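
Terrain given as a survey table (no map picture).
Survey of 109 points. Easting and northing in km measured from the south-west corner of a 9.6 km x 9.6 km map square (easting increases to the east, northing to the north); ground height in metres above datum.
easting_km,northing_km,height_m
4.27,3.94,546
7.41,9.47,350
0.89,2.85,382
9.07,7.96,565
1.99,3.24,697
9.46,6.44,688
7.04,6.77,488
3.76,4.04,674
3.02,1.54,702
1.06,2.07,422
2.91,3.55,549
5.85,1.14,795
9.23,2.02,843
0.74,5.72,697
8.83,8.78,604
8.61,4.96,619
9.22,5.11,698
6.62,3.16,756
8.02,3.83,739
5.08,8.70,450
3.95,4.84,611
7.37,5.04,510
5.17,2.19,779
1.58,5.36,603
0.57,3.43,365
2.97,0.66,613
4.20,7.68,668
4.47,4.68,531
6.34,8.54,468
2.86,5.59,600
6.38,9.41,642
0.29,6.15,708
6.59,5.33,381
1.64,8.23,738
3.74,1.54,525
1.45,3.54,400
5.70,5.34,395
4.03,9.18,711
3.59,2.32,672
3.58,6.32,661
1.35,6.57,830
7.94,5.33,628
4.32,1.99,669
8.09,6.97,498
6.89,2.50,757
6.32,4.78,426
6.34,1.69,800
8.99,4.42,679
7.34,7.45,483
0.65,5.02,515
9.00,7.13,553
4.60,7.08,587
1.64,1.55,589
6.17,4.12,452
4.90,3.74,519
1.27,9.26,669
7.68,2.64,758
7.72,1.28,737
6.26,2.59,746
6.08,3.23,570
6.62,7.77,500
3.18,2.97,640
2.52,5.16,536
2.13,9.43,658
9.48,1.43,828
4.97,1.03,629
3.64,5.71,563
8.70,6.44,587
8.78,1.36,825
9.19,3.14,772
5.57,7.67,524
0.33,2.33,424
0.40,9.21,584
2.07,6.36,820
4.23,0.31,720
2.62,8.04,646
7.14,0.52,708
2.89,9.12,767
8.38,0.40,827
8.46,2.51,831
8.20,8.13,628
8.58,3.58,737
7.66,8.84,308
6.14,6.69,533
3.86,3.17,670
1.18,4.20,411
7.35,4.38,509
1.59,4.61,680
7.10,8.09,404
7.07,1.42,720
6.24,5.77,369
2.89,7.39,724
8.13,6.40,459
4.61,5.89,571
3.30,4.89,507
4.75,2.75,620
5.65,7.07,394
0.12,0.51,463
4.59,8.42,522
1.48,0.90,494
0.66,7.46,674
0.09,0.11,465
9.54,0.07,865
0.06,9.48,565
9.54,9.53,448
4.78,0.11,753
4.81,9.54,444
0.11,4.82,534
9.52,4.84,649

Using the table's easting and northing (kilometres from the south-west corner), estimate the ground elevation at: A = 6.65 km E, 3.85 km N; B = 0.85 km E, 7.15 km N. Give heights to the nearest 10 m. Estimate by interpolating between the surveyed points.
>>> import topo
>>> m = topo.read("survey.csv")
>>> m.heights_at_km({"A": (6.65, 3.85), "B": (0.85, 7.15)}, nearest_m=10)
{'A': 620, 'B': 770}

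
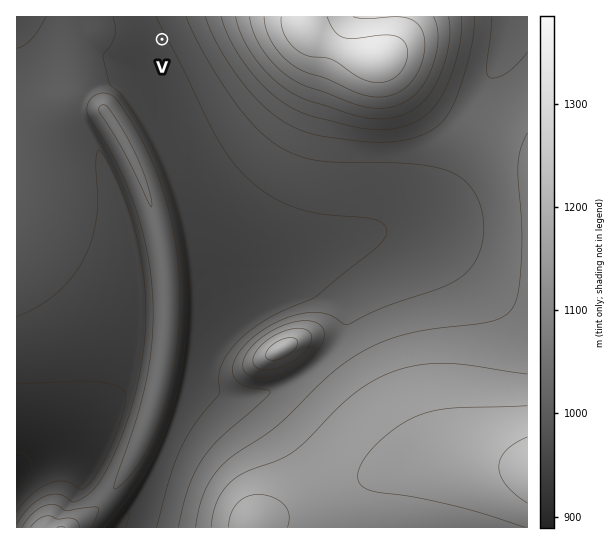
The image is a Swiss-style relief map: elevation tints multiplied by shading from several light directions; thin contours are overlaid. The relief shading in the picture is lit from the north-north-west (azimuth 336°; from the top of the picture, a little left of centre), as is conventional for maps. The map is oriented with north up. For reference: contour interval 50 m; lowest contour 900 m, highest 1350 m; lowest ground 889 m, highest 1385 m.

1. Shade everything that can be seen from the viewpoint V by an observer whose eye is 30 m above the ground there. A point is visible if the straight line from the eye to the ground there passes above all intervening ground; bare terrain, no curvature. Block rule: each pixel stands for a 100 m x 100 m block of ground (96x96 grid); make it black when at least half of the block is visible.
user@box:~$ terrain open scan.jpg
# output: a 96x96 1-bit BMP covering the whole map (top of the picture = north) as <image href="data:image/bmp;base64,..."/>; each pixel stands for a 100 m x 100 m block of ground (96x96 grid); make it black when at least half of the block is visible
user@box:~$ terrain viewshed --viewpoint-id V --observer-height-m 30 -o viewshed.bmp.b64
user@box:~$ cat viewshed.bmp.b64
<image width="96" height="96" href="data:image/bmp;base64,Qk2+BAAAAAAAAD4AAAAoAAAAYAAAAGAAAAABAAEAAAAAAIAEAAATCwAAEwsAAAIAAAAAAAAA////AAAAAAAAAAAAf4AAAAAAAAAAAAAAf/AAAAAAAAAAAAAAf/4AAAAAAAAAAAAAf/+AAAAAAAAAAAAAf//gAAAAAAAAAAAAf//gAAAAAAAAAAAAf//gAAAAAAAAAAAAP//gAAAAAAAAAAAAP//AAAAAAAAAAAAAP//AAAAAAAAAAAAAP/+AAAAAAA8AAAAAP/+AAAAAAH8AAAAAP/8AAAAAAf8AAAAAP/4AAAAAD/8AAAAAP/4AAAAAP/8AAAAAP/wAACAA//8AAAAAP/gAAHgB//8AAAAAP/AAAH4H//8AAAAAP/AAAH////8AAAAAP+AAAP////8AAAAAP8AAAP////8AAAAAP4AAAP////8AAAAAP4AAAf////8AAAAAPwAAAf////8AAAAAPgAAAf////8AAAAAPgAAAf////8AAAAAPAAAA/////8AAAAAPgAAA/////8AAAAAPwAAA/////8AAAAAP8AAA/////8AAAAAP/AAA/////4AAAAAP/wAA/////gAAAAAP/8AB/////AAAAAAP//AB////8AAAAAAP//wB////4AAAAAAP//8B////gAAAAAAP///B////AAAAAAAP///x///8AAAAAAAP///////wAAAAAAAP///////AAAAAAAAf//////8AAAAAAAAf//////gAAAAAAAAf/////8AAAAAAAAAf/////gAAAAAAAAAf////8AAAAAAAAAAf////gAAAAAAAAAAf///4AAAAAAAAAAAf///AAAAAAAAAAAAf//8AAAAAAAAAAADf//wAAAAAAAAAAAH///AAAAAAAAAAAAH//+AAAAAAAAAAAAH//8AAAAAAAAAAAAP//4AAAAAAAAAAAAP//wAAAAAAAAAAAAP//gAAAAAAAAAAAAf//AAAAAAAAAAAAAf//AAAAAAAAAAAAAf/+AAAAAAAAAAAAA//+AAAAAAAAAAAAA//8AAAAAAAAAAAAA//8AAAAAAAAAAAAB//8AAAAAAAAAAAAB//8AAAAAAAAAAAAB//8AAAAAAAAAAAAD//8AAAAAAAAAAAAD//8AAAAAAAAAAAAH//8AAAAAAAAAAAAH//8AAAAAAAAAAAAP//8AAAAAAAAAAAAP//+AAAAAAAAAAAAf//+AAAAAAAAAAAAf//+AAAAAAAAAAAA///+AAAAAAAAAAAB///+AAAAAAAAAAAB///+AAAAAAAAAAAD////AAAAAAAAAAAH////AAAAAAAAAAAH////gAAAAAAAAAEP////gAAAAAAAAAOf////wAAAAAAAAAP/////4AAAAAAAAAf/////8AAAAAAAAAf/////+AAAAAAAAAf//////AAAAAAAAAf//////AAAAAAAAAf//////gAAAAAAAAf//////gAAAAAAAAf//////gAAAAAAAAf//////gAAAAAAAAf//////gAAAAAAAAP//////gAAAAAAAAP//////AAAAAAAAAP//////AAAAAAAAAN//////AAAAAAAAAN/////+AAAAAAAA="/>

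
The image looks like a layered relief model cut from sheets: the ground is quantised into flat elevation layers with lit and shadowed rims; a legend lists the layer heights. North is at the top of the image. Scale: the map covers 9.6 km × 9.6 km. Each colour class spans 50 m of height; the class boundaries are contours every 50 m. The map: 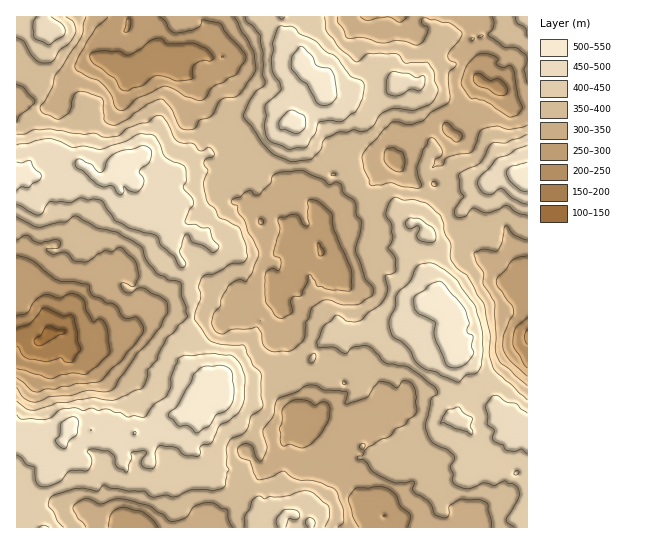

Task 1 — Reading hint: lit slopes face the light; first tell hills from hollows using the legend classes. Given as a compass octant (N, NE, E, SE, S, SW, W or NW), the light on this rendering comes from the NE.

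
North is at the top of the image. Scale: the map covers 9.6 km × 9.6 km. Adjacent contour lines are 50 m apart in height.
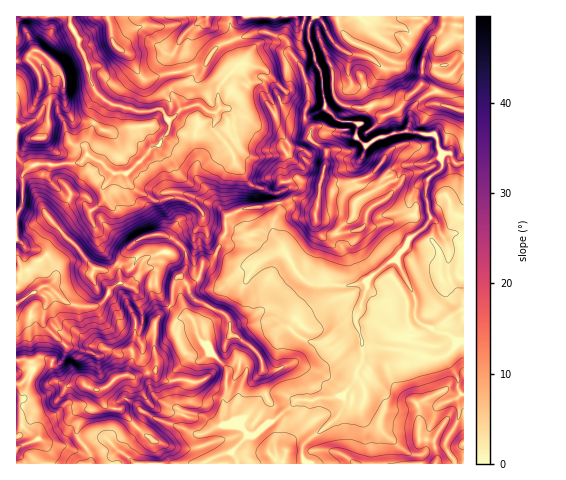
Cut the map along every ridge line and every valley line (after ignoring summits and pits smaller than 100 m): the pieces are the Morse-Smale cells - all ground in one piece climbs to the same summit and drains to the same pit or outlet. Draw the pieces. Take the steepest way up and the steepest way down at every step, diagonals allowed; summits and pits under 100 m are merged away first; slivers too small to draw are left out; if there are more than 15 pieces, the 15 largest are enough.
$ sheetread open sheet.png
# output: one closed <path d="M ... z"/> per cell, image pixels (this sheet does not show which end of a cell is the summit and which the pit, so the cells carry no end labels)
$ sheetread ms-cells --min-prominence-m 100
<path d="M314 16l-10 2-4 22-10 7 0 4-2-9-4-4-17-6-11 0-36 13-9 9-7 11-13 3 2 6-5 7-14 8-2 5 6 8 3 8-12 10-8-11-24 3-31-11-14 26-6 17 1 11-5 7-26 3-20-1-5 2-15-6 1 304 220 0 0-5-5-7 16-16 9-2 10-11 5-1 16-13 9-9 15 1 8-3 22-2 15-19 1-9 4-7 1-16 40 5 30 9 15-5 10-12 6-2 0-176-8 0-7-10-7 0 0 14-16 14-6 1-10 14-1 9 4 8 0 13 3 7-8 7-2 7-10 12-12 6-17 16-14 4-41-2-5-2-10-9-14-27-9-12-1-11 7-14-4-15 13-7-5-26-5-5-28 1-14-12-3-28-5-8-9-1-2-18 9-14 7-5 3 0 12 10 13 1 2 3 14 28 7 0 10 5 12 0 16-9 2-8-3-26-13-35 0-14z"/><path d="M237 71l-7 2-11 14 0 18 2 3 6 0 5 4 2 5 3 28 8 9 6 3 28-1 5 5 5 26-13 7 4 15-7 14 0 7 22 40 9 10 8 4 41 2 14-4 17-16 12-6 10-12 2-7 8-7-3-7 0-13-4-13 6-13 27-20 0-15-4-5-1-10-4-4-6 1-24-3-27 6-11 8-9-9 1-14-17-2-15-13-18 10-12 0-10-5-7 0-14-28-2-3-13-1z"/><path d="M463 340l-5 2-10 12-15 5-30-9-40-5-1 16-4 7-1 9-15 19-22 2-8 3-15-1-9 9-16 13-5 1-10 11-9 2-16 17 6 11 225 0z"/><path d="M463 16l-33 0-5 6-15 10-2 8-10 8-20-11-9-13 1 12-9 18-10 0-11-5-10-11-10-19-5-3-6 10 0 14 13 35 3 34 15 12 17 2-1 14 9 9 11-8 19-5 17-1 15 3 6-1 4 4 1 10 4 6 7 0 7 10 7-1z"/><path d="M70 16l-54 1 0 142 15 7 5-2 20 1 26-3 5-7-1-11 6-17 14-24 0-2-11-10-4-9-6-26-6-9 0-7-9-18z"/><path d="M108 16l-37 0-1 3 1 7 8 14 0 7 6 9 5 22 5 13 17 14 25 7 24-3 7 11 4-1 9-9-9-19 3-4 17-10 0-8-48 10-6-5-6-17-18-12z"/><path d="M207 16l-98 0-1 3 6 26 18 12 6 17 6 5 6 0 41-11-5-14 2-13-3-8 14-11 8-4z"/><path d="M428 16l-110 1 14 24 8 8 11 5 10 0 9-18-2-13 10 14 20 11 10-8 0-8 3 0 8-6z"/><path d="M230 16l-22 0-23 17 3 8-2 13 6 13 12-2 7-11 9-9 17-6-7-14z"/><path d="M305 16l-74 0-1 9 7 13 19-6 11 0 14 5 7 5 2 9 0-4 10-7z"/>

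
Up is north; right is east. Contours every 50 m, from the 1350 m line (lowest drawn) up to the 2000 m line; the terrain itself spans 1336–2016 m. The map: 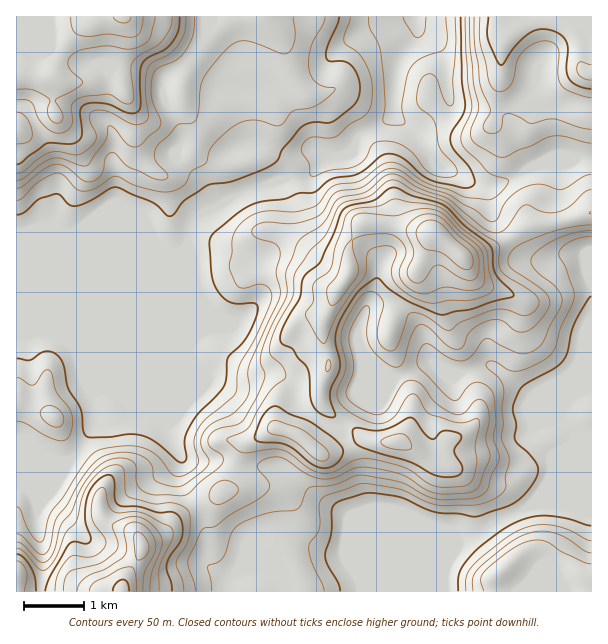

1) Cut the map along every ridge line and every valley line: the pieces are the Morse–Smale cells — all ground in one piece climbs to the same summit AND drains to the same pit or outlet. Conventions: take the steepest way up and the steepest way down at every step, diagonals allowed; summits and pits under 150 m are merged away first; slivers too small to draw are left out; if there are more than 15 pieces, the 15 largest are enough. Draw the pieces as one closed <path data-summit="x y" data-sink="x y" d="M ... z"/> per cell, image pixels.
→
<path data-summit="434 234" data-sink="444 591" d="M555 223l-27 3-27 18-33 14-4 0-30-24-45-10-26-1-14 23-1 30-12 17-12 27-2 12 6 25 0 12-8 18 0 11 5 9 13 13 29 18-8 1-23 12-16 3-23-20-16-6-8 0-25 14-8 11-4 12 9 3 36 0 31 26 36 22 4 6 70 70 21 0 1-20 13-30 23-10 24-15 26-11 22-29 12-12 6-10 6-20-14-15 0-10 11-14 19-9 0-115-6-15-4-4-9-1-11-9z"/><path data-summit="123 17" data-sink="416 17" d="M414 16l-397 0-1 232 140 0 15 5 12-3 4-4 5-22 8-10 55-27 57-13 14-17 18-1 6-4 4-3 2-11 6-5 19-9 11-8 5-50 6-13 11-12 4-11z"/><path data-summit="122 591" data-sink="416 17" d="M272 182l-24 8-48 24-8 10-5 22-11 7-20-5-140 1 1 343 105 0 2-11 12-18 6-12 0-6 4-4 15-6 19-19 20-12 18-8 10-8 7-18-1-6-13-4-26 2-12-4-8-11-6-15 0-10 19-47 0-121 4 28 14 24 13 12 12 4 5 0 9-6 8-10 1-7-4-17-9-18 8 1 8-3 7-5 6-9 6-24 0-30z"/><path data-summit="434 234" data-sink="416 17" d="M393 112l-3 6-28 15-6 5-2 11-4 3-6 4-18 1-8 11-9 7-22 3-15 5 4 11-2 39-4 15-6 9-10 7-12 2 8 16 4 20-4 9-11 9-8 2-12-4-19-19-10-21-2-24 0 121-19 47 0 10 3 9 11 17 12 4 26-2 15 4 6-17 6-5 25-14 8 0 16 6 23 20 7 0 17-6 15-9 8-1-29-18-13-13-5-9 0-11 8-18 0-12-6-25 2-12 12-27 12-17 1-30 14-23 26 1 45 10 30 24 4 0 33-14 27-18 26-4-1-18 6-24 0-13-2-3-20 0-36 20-9 3-12-1-42-20-6-7-11-22-8-9-17-10z"/><path data-summit="591 74" data-sink="416 17" d="M591 16l-175 0 2 13 20 16 6 12 2 30 4 9-2 8-33 27 6 6 11 22 6 7 33 16 21 5 45-23 24 0 9-4 21-2z"/><path data-summit="122 591" data-sink="444 591" d="M236 464l-4 15-8 13-39 20-20 20-23 13 0 6-18 30-1 11 298-1-69-69-4-6-36-22-27-24-10-4-30 2z"/><path data-summit="501 572" data-sink="444 591" d="M549 504l-18 1-39 18-21 13-13 5-14 31 0 19 147 1 1-83-20-1z"/><path data-summit="122 591" data-sink="416 17" d="M419 30l-5 11-11 12-5 9-4 27 0 27 20 14 11-6 25-23-6-44-6-12z"/><path data-summit="122 591" data-sink="444 591" d="M591 388l-13 4-13 12-3 6 0 10 14 15 0 5-10 21-14 16-19 28 16-1 23 4 20-1z"/><path data-summit="122 591" data-sink="416 17" d="M591 158l-13 0-20 7 1 15-6 24 2 18 12-2 25-8z"/><path data-summit="122 591" data-sink="444 591" d="M591 212l-37 10 8 21 11 9 9 1 4 4 5 14z"/>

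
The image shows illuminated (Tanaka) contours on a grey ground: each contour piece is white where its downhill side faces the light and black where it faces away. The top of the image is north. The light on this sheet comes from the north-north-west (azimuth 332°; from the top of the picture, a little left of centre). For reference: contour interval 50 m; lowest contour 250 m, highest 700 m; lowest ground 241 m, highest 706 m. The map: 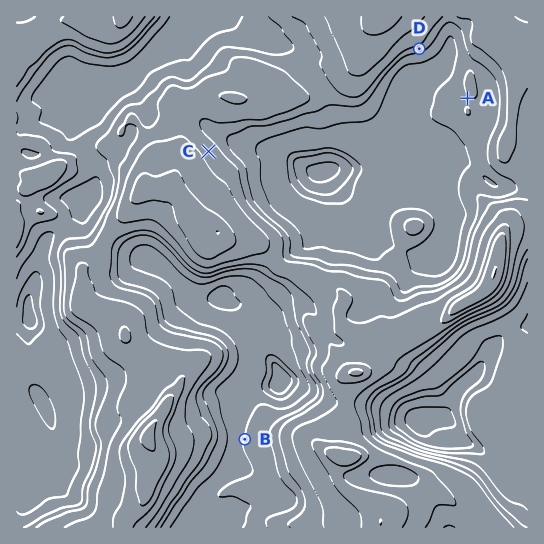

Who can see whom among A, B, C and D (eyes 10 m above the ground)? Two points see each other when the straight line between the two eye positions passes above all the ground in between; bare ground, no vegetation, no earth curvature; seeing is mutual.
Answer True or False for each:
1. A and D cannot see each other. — False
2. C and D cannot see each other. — True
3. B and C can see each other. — False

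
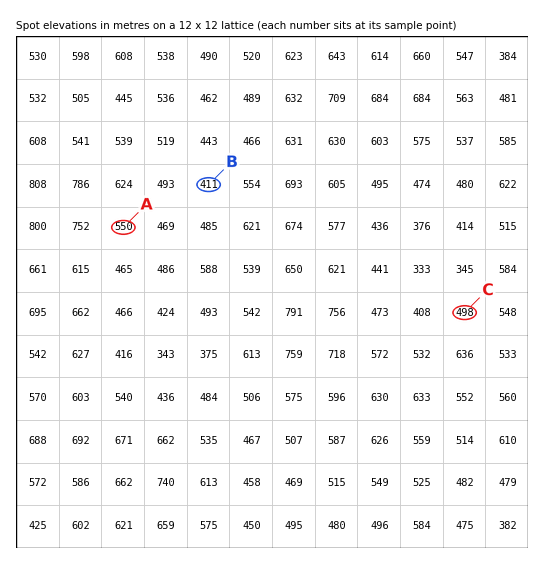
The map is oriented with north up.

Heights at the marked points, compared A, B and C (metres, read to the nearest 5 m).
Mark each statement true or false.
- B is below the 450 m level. true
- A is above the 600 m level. false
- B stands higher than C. false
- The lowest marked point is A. false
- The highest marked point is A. true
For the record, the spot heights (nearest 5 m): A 550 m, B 410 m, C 500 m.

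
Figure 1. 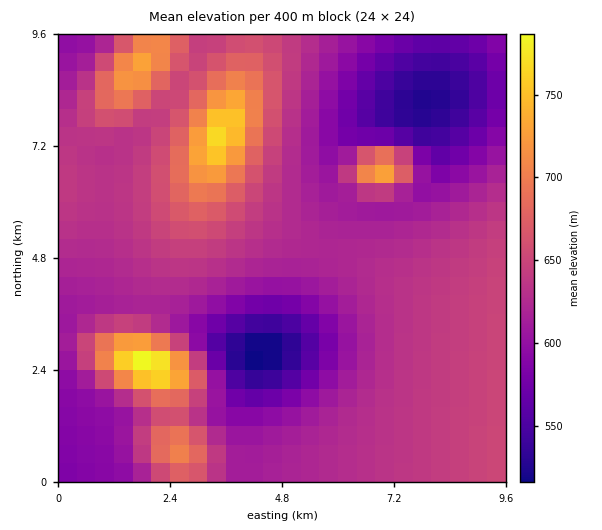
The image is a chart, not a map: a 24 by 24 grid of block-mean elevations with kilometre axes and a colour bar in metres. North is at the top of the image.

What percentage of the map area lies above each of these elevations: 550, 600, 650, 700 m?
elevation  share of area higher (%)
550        94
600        78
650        21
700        6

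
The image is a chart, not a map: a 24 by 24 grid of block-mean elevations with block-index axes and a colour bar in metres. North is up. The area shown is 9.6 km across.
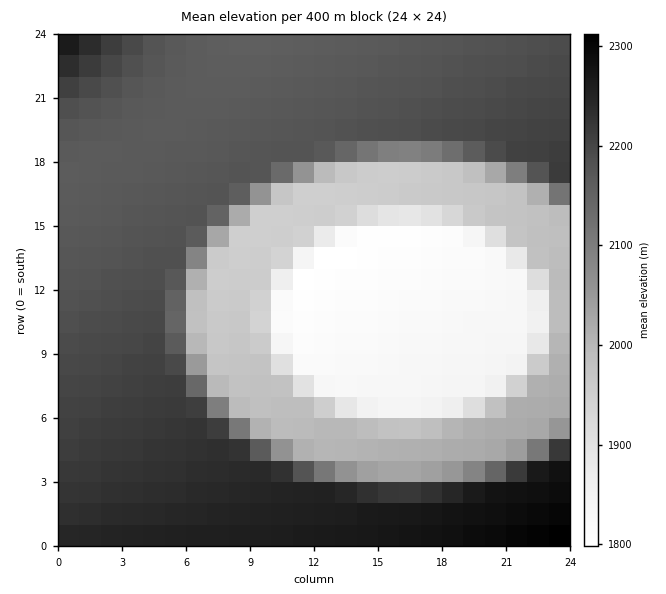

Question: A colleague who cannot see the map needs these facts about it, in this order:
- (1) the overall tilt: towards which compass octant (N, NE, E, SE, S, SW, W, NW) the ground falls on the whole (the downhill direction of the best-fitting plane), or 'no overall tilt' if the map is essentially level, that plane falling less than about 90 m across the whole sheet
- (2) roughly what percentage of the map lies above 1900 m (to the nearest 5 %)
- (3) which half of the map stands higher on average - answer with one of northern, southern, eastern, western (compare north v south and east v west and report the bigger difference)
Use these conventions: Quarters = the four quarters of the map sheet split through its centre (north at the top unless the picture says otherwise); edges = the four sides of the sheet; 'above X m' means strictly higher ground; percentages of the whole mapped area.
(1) On the whole the ground falls towards the east.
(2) Roughly 85 % of the ground is higher than 1900 m.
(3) On average the western half of the map is the higher ground.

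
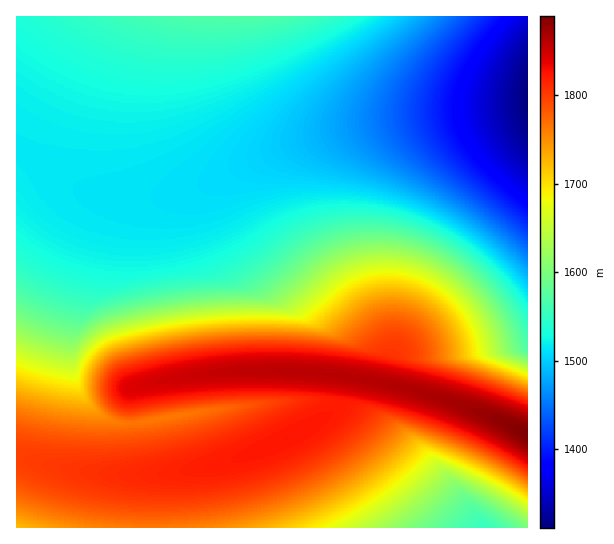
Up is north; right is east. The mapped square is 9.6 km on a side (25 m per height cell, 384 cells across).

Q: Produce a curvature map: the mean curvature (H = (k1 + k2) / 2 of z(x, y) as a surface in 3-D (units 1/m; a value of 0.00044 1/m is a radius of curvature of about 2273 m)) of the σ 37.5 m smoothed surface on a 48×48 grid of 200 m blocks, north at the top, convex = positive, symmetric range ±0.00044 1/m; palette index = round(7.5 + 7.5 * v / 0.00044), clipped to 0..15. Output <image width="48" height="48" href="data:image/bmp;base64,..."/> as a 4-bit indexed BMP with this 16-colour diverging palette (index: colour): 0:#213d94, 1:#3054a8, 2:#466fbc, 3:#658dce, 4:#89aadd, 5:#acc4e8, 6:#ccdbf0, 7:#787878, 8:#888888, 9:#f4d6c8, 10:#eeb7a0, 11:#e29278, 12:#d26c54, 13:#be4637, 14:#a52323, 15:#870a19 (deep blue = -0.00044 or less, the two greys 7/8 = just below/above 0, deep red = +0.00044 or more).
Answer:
<image width="48" height="48" href="data:image/bmp;base64,Qk32BAAAAAAAAHYAAAAoAAAAMAAAADAAAAABAAQAAAAAAIAEAAATCwAAEwsAABAAAAAAAAAAlD0hAKhUMAC8b0YAzo1lAN2qiQDoxKwA8NvMAHh4eACIiIgAyNb0AKC37gB4kuIAVGzSADdGvgAjI6UAGQqHAIiIiIiIiIiIiIiIiIiIiHd3d3d3d3RWZYiIiIiIiIiIiIiIiIiIiIh3d3d3d1NlVoiIiIiIiIiIiIiIiIiIiIiHd3d3dhVWZoiIiIiIiIiIiIiIiIiIiIiIh3d3cUZmZ4iIiIiIiImZmZiIiIiIiIiIiHd3ImZmd4iIiIiIiIiImZmZmIiIiIiIiIhzBmd3iYiIiIiIiIiIiImZmZiIiIiIiIhAZ3eJmoiIiIiIiIiIiIiImZmZiIiIiIUGeImaq4iIiIiIiIiIiIiIiJmZmYiIiEBoiZqrvIiIiIhzEkeIiIiIiIiZmZiIgwiZqru8zIiIiIIEcwAAAUZ4iIiJmZmGFJqqu7zMy4iIiCC926qXUgAAACRWdmQjiru7zMzLu4iIhgve67u6qqqZdkMiM1eru7zMzLu6qYd3cVze27u7u7u7u7u7u7u8zMzLu7qpmHd3cJvey7u7u7u7u7vMzMzMy7u6qpmYh3d3cJrMqqu7u7u7u7u7u7u6dCEQASRWZnd3cImqmZqqqqq7u7u7uqcyRniIdTEAAHd3cXiYiIiZmZmZqqqplhN4maqZmZiId3d3c1iHd3eIiIiIiIiGEniImqmZmZiIiHd3djd2Znd3d3d3d3YhaIiJmZmZmYiIh3d3d0VmZmZmZmZ3diFXeIiZmZmZmYiIh3d3d3RWZmZmZmZlMUd3d4mZmZmZmIiIh3d3d3dVZmZmZmUzV3d3eIiZmZmZiIiId3d3d3d3ZWZmVUVnd3d3iIiImZmIiIiId3d3d3d3d3ZmZ3d3d3d3iIiIiIiIiIiHd3d3d3d3d3d3d3d3d3d3iIiIiIiIiIh3d3d3d3d3d3d3d3d3d3d3eIiIiIiIiHd3d3d3d3d3d3d3d3d3d3d3d3iIiIiId3d3d3d3d3d3d3d3d3d3d3d3d3d3eHd3d3d3d3d3d3d3d3d3d3d3d3d3d3d3d3d3d3d3d3d3d3d3d3d3d3d3d3d3d3d3d3d3d3d3d3d3d3d3d3d3d3d3d3d3d3d3d3d3d3d3d3d3d3d3d3d3d3d3d3d3d3d3d3d3d3d3d3d3d3d3d3d3d3d3d3d3d3d3d3d3d3d3d3d3d3d3d3d3d3d3d3d3d3d3d3d3d3d3d3d3d3d3d3d3d3d3d3d3d3d3d3d3d3d3d3d3d3d3d3d3d3d3d3d3d3d3d3d3d3d3d3d3d3d3d3d3d3d3d3d3d3d3d3d3d3d3d3d3d3d3d3d3d3d3d3d3d3d3d3d3d3d3d3d3d3d3d3d3d3d3d3d3d3d3d3d3d3d3d3d3d3d3d3d3d3d3d3d3d3d3d3d3d3d3d3d3d3d3d3d3d3d3d3d3d3d3d3d3d3d3d3d3d3d3d3d3d3d3d3d3d3d3d3d3d3d3d3d3d3d3d3d3d3d3d3d3d3d3d3d3d3d3d3d3d3d3d3d3d3d3d3d3d3d3d3d3d3d3d3d3d3d3d3d3d3d3d3d3d3d3d3d3d3d3d3d3d3d3d3d3d3d3d3d3d3d3d3d3d3d3d3d3d3d3d3d3d3d3d3d3d3d3d3d3d3d3dw=="/>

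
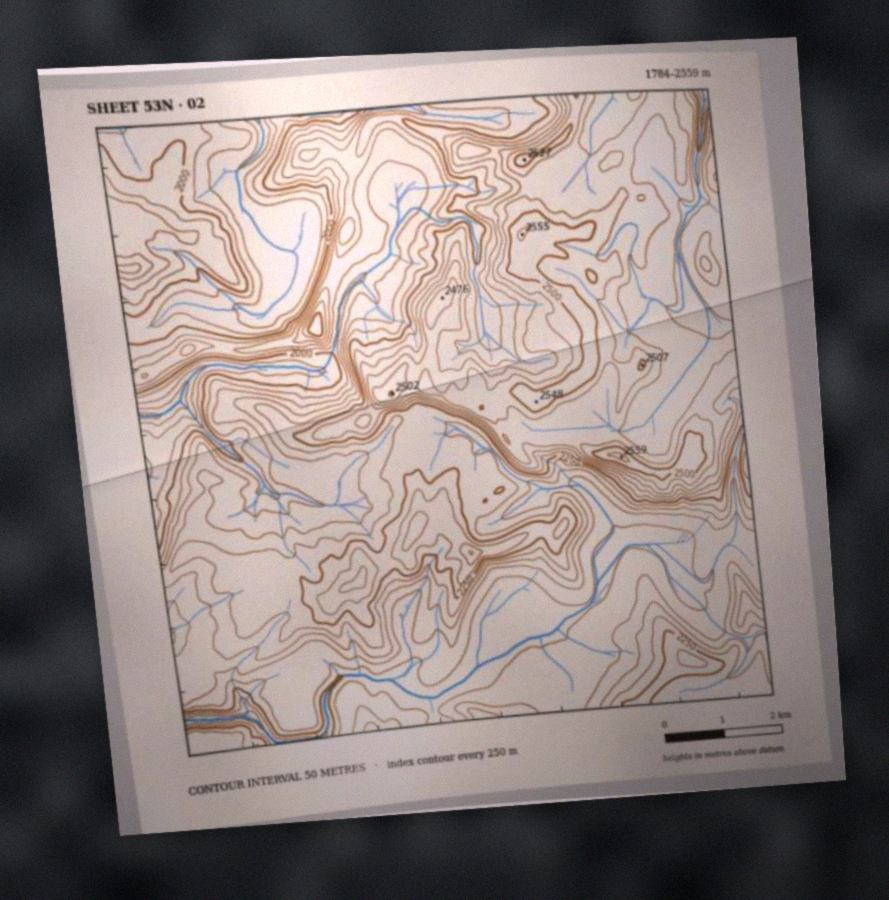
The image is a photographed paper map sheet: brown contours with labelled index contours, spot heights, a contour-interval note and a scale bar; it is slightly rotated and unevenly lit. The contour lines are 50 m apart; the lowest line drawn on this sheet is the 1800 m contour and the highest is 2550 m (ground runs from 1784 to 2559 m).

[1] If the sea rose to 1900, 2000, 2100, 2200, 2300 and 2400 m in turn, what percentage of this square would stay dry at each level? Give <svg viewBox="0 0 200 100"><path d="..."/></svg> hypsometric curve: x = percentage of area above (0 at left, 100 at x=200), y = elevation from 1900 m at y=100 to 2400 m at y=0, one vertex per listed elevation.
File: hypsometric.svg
<svg viewBox="0 0 200 100"><path d="M193 100l-14-20-47-20-41-20-31-20-27-20"/></svg>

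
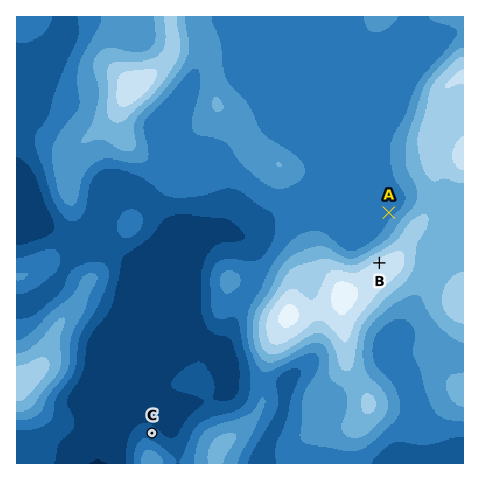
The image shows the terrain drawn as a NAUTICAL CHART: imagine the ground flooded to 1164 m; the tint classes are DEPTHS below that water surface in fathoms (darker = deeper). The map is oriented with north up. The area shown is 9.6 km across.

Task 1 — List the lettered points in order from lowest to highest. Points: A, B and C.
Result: C A B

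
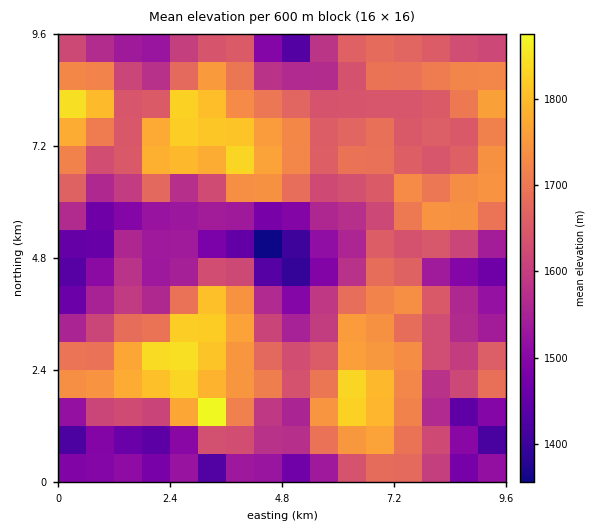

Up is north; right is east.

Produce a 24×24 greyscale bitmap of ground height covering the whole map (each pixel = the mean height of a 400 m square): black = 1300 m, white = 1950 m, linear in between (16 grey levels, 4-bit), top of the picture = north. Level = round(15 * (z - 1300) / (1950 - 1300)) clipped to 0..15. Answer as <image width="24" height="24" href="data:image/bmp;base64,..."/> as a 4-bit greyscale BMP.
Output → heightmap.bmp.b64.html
<image width="24" height="24" href="data:image/bmp;base64,Qk2WAQAAAAAAAHYAAAAoAAAAGAAAABgAAAABAAQAAAAAACABAAATCwAAEwsAABAAAAAAAAAAAAAAABEREQAiIiIAMzMzAERERABVVVUAZmZmAHd3dwCIiIgAmZmZAKqqqgC7u7sAzMzMAN3d3QDu7u4A////AFVVVGQ1ZTRoiZh1RTNENFNFZWd4qphkRDNUM0ephmiru6iFMjVndpzqdme8y6ljM5qqmszLmHe93KhVeKqrzMy6qoisy6lniqqr3dy6mYibuql3iXeKvN3LqHZ7uqh2ZlaIiM3LllWKqpl3ZUVndpzLllaJqqqHVTRmZmm6dDRniahlVDNXZVZ3UhNWipZURDNGZVVEMSNWeYd3ZVNFVWVDMjRmeImqh3VFVVVnVVV3eKqqqpZmeFaJqpd4eKqqqqh4m6mbyqiIiZiJqqmInMzNyqmKmYiImrqYnMzMyqmJmoiIisyoi9y7qqiIiIiImt24aM26mYiIiIiKq7uoZ4u6h3doiamqqoiGVnmqhDV4mYiIiIdlVWh4dDV4qJmIdw=="/>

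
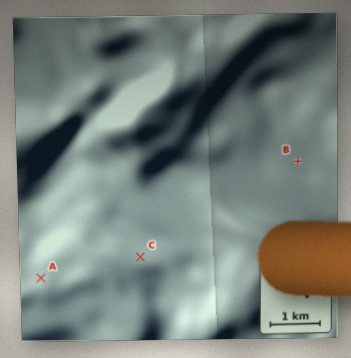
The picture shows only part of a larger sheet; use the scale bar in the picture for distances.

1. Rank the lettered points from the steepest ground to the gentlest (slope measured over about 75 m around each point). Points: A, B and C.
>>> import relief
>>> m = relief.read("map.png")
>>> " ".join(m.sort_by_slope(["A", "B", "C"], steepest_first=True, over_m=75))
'C A B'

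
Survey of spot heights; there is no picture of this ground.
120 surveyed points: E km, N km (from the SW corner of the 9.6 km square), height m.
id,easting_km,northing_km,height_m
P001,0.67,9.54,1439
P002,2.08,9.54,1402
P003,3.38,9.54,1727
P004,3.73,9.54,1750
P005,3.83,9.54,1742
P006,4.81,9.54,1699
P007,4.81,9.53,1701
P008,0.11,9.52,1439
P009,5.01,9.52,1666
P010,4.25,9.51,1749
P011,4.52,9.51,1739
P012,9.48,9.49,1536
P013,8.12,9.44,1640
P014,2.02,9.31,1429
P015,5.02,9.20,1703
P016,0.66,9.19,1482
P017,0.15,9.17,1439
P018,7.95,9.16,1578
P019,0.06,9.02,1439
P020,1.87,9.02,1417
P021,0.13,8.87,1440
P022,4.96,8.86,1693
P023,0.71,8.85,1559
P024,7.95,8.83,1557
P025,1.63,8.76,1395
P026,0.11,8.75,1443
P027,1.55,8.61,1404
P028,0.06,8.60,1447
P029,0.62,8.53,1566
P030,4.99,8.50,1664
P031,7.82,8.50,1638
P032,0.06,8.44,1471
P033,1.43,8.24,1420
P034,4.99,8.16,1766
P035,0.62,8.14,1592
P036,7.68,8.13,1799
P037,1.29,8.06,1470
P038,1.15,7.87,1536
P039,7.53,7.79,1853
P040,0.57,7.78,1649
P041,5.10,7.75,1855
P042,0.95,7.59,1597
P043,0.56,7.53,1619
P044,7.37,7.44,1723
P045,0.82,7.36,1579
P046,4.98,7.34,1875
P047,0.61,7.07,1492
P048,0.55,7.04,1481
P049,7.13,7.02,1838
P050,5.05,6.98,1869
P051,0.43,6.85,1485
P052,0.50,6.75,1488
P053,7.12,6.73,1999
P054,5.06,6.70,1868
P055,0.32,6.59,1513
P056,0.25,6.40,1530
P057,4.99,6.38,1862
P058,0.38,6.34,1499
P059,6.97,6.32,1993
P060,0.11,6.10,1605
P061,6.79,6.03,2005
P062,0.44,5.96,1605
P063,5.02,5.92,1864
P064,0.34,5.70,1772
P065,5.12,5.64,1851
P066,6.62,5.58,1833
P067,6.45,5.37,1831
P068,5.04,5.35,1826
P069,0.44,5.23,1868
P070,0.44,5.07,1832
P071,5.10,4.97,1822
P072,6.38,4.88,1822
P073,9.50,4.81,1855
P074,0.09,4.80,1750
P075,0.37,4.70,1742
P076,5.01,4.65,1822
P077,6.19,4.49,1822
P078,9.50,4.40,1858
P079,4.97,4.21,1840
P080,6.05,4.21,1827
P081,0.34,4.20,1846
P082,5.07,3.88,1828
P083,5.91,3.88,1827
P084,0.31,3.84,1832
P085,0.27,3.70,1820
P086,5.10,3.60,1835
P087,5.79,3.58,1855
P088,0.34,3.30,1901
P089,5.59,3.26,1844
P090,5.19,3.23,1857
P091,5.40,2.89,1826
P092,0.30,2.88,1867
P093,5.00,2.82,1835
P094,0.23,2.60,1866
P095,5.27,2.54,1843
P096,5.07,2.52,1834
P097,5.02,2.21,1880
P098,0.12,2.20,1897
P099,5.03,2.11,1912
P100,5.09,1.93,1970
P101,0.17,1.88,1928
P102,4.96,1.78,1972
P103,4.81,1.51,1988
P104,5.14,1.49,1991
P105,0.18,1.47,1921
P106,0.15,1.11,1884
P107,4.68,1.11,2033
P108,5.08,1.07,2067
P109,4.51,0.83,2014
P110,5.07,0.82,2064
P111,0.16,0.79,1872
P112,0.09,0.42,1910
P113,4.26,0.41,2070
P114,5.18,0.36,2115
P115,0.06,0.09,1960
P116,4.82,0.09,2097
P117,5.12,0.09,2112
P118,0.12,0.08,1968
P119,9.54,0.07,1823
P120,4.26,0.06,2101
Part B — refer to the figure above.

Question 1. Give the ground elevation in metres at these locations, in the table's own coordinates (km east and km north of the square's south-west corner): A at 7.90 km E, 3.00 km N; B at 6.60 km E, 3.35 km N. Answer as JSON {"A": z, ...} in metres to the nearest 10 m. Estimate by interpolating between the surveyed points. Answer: {"A": 1830, "B": 1860}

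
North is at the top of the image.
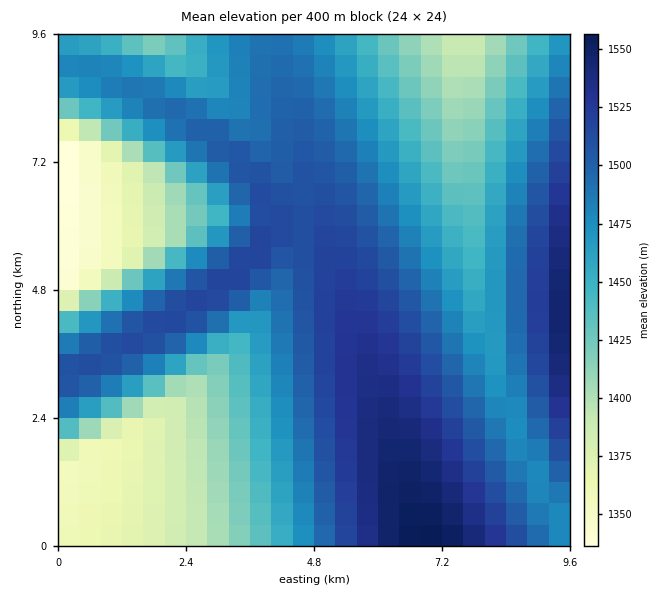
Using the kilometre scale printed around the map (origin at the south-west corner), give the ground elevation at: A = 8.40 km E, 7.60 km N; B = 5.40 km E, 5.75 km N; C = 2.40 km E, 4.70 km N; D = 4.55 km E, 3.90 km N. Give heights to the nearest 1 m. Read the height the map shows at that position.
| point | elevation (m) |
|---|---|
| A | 1452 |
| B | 1516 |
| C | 1514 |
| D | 1504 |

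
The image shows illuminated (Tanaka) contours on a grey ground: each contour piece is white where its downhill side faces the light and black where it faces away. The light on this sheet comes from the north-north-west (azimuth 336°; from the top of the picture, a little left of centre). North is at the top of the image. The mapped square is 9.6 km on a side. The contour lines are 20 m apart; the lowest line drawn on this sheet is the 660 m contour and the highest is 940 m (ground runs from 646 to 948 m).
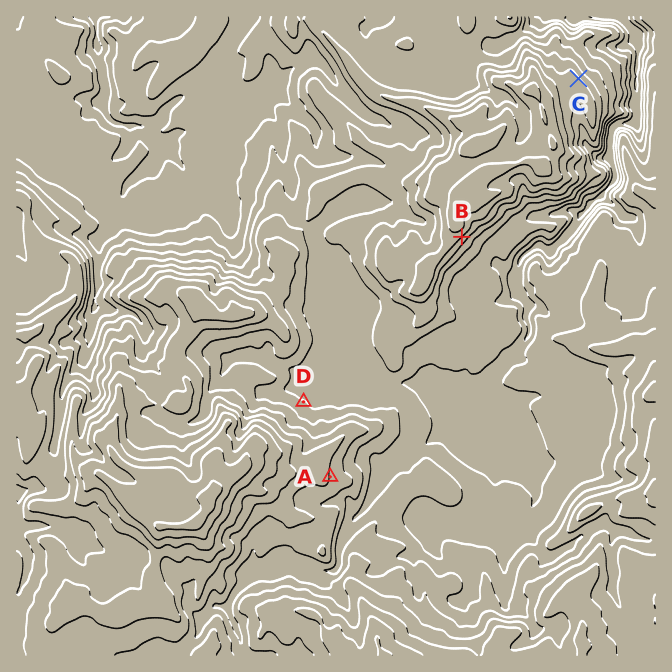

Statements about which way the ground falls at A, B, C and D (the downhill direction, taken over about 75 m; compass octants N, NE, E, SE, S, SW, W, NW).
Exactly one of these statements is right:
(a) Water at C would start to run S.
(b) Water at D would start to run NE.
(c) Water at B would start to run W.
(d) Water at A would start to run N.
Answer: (b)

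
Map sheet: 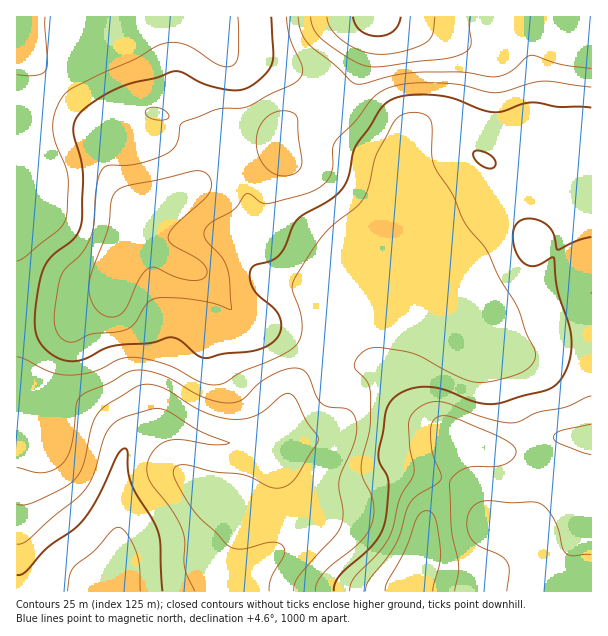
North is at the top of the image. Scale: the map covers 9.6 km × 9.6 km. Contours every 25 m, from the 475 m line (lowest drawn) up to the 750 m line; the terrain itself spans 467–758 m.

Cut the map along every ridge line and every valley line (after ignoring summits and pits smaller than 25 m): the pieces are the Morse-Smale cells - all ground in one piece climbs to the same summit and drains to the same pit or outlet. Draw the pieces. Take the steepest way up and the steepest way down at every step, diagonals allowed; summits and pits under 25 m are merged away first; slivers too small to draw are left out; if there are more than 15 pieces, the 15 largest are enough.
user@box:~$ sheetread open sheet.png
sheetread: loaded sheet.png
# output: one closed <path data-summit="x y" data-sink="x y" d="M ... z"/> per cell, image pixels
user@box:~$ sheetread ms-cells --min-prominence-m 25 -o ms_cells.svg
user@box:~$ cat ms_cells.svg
<path data-summit="420 558" data-sink="117 591" d="M518 199l-6 0-38 19-16 11-17 19-34 16-81 77-32 45-5 10-3 18-8 18-9 12-9 0 7 1 4 5 1 23-8 22-18 22-19 18-18 12-12 3-38-3-16 3-21 9-4 10 0 22 292 1 0-8 14-38 2-24 19-39 5-27 6-17 41 12 27-1 31-12 36 1 1-236-64-1z"/><path data-summit="378 17" data-sink="117 591" d="M591 16l-214 0-7 16-10 39-10 16-14 16-7 5-33 8-14 12-6 14-12-4-33-2-11 10 14 13 13 33 1 17-12 31 6 12 16 20 12 10 18 4 29 2 13 2 0 47 77-73 34-16 17-19 45-25 9-5 16 3 63 0z"/><path data-summit="116 275" data-sink="117 591" d="M221 146l-7 7-8 17-11 16-28 14-27 5-7 7-15 48-4 30-7 6-24 11-15 13-5 2-47 4 0 58 47 12 23 8 21 16 11 11 8 12 0 5 6-8 9-6 18-7 12 0 38 13 16 4 44 0 7-7 7-14 6-27 5-10 36-48 1-47-14-3-29-2-18-4-12-10-18-24-4-8 11-25 1-15-7-26-7-15z"/><path data-summit="378 17" data-sink="17 108" d="M375 16l-358 0-1 94 4 0 27-13 9 0 36 27 34 20 26-2 12-6 10-11 8-18 6-23 23-31 1-5 4 6-17 24-6 17 0 22 5 9 21 19 12-9 33 2 12 4 2-10 9-10 16-8 26-6 17-15 8-10 8-20 8-31 6-12z"/><path data-summit="378 17" data-sink="117 591" d="M24 385l-8 1 1 206 100 0 1-23 4-10 21-9 16-3 26 3 24-3 18-12 26-25 15-24 4-13 0-18-5-10-42-1-16-4-32-12-18-1-18 7-9 6-6 8 0-5-8-12-11-11-21-16-23-8-22-5z"/><path data-summit="116 275" data-sink="17 108" d="M213 49l-21 29-10 29-8 18-10 11-12 6-26 2-34-20-36-27-14 1-26 13 1 214 46-3 5-2 15-13 24-11 7-6 4-30 15-48 7-7 22-3 15-6 22-14 21-36-22-20-5-9 1-28 5-11 17-24z"/><path data-summit="420 558" data-sink="537 591" d="M575 438l-20 0-39 13-19 0-41-12-6 17-5 27-19 39-2 24-14 38 0 7 181 1 1-152z"/>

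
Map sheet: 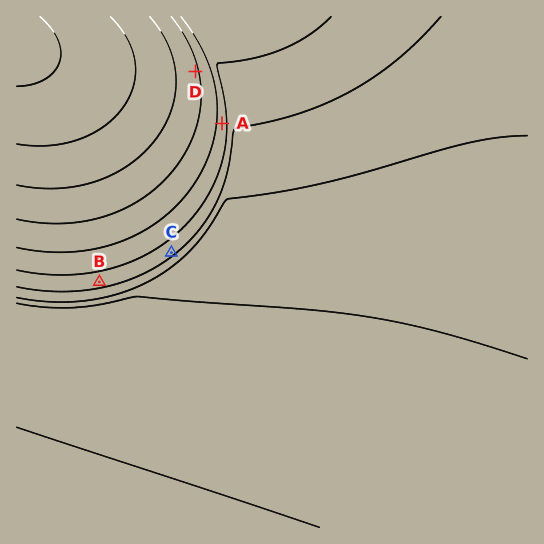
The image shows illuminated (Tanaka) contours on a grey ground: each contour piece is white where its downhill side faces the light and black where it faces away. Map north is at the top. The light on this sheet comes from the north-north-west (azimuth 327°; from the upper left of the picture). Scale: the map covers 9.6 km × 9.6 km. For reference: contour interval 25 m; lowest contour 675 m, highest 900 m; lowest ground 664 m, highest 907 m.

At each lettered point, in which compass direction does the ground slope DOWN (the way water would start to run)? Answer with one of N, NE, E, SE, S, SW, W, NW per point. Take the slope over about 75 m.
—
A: E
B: S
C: SE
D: E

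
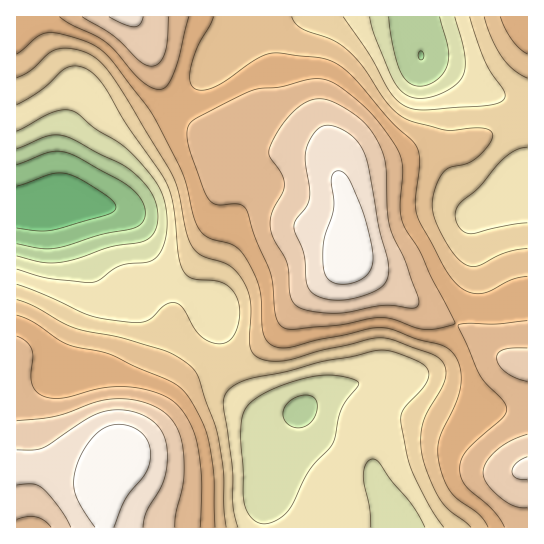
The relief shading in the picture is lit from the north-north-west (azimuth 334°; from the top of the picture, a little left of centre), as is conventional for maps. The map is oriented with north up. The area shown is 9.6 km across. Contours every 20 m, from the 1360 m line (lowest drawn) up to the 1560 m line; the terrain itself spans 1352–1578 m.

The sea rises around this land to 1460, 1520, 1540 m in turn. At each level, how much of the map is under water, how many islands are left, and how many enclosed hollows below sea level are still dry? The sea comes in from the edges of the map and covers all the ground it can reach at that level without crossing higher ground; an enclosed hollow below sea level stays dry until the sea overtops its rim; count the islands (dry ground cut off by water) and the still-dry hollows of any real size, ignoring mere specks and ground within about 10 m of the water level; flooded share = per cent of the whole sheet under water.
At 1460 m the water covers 43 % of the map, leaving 0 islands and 0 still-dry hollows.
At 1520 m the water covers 82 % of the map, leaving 1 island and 0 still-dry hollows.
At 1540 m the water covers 90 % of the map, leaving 1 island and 0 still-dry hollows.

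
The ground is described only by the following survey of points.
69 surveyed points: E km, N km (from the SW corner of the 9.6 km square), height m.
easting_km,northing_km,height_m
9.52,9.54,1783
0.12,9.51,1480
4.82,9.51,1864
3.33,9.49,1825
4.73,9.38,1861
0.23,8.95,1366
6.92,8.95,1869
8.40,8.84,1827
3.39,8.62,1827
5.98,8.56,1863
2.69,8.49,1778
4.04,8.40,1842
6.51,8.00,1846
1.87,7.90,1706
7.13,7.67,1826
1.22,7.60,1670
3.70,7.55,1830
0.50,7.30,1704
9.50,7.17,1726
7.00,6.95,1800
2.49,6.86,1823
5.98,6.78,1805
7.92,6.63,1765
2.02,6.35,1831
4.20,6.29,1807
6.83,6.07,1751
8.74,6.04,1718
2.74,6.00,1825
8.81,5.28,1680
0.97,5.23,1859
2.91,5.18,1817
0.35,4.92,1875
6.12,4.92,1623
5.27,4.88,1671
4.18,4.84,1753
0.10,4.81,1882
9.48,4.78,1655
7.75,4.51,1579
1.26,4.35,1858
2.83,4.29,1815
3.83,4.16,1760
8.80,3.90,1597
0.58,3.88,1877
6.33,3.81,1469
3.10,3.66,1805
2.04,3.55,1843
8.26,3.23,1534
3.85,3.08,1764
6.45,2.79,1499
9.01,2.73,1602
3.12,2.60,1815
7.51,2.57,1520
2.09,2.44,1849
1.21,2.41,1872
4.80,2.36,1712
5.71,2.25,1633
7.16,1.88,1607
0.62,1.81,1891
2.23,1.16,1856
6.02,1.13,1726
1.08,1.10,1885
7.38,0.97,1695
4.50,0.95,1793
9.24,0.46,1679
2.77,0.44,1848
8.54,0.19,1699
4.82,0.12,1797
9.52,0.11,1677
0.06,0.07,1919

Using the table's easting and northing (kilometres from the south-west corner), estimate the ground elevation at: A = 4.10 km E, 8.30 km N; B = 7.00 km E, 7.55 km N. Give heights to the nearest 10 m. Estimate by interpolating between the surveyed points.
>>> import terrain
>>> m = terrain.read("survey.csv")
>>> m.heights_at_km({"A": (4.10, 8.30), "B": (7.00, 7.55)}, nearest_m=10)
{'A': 1840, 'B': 1820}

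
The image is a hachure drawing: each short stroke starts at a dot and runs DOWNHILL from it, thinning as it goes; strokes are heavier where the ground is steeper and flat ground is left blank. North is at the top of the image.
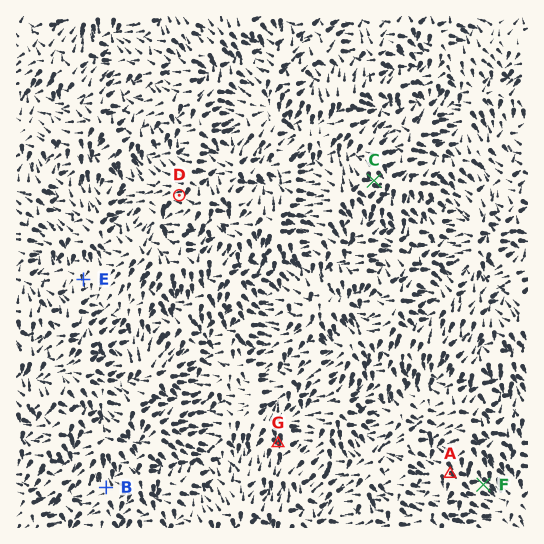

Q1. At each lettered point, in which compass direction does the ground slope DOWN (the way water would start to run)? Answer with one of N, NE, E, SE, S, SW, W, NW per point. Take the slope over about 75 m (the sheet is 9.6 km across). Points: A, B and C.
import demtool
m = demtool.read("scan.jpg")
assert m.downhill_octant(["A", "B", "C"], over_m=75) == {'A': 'SE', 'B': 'N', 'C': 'SE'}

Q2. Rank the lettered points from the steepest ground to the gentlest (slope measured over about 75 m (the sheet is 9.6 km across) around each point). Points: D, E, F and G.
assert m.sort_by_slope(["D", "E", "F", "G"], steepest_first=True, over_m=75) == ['G', 'D', 'F', 'E']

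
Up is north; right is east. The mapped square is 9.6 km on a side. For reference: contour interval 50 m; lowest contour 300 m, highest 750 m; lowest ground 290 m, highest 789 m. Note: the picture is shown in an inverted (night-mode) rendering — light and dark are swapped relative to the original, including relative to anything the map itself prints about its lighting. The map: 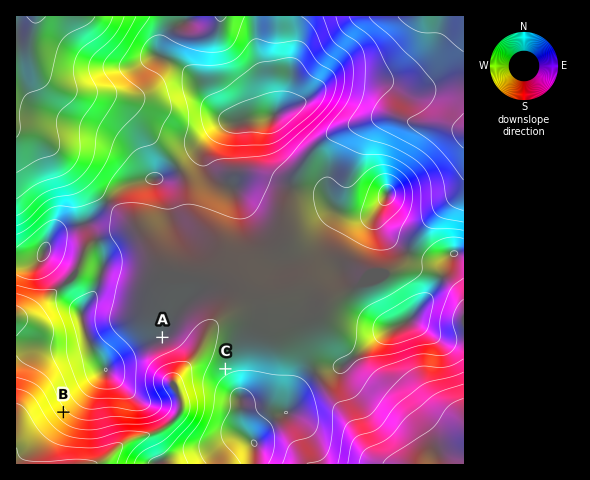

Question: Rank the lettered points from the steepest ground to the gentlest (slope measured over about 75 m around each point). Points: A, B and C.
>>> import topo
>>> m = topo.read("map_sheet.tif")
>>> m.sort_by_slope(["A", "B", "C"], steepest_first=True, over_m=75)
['B', 'C', 'A']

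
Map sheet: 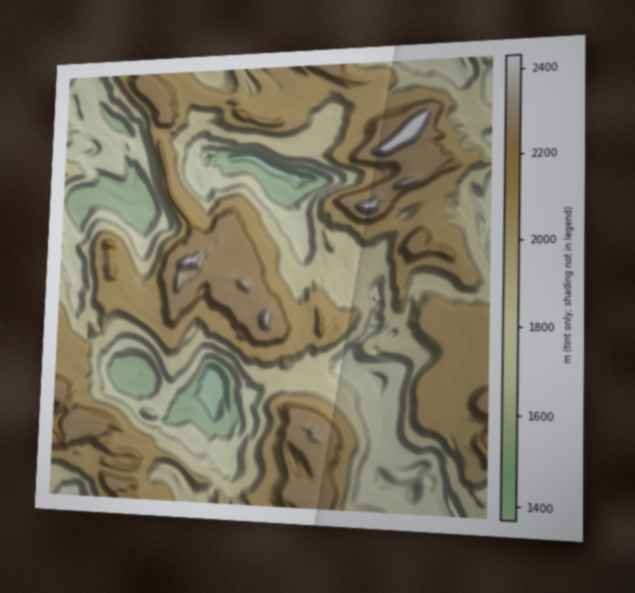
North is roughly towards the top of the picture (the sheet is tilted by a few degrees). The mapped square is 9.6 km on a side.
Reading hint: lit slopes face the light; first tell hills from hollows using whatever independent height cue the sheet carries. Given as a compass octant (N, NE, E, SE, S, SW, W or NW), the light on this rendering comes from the NE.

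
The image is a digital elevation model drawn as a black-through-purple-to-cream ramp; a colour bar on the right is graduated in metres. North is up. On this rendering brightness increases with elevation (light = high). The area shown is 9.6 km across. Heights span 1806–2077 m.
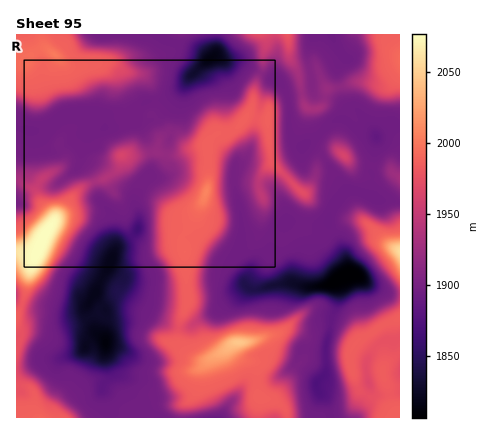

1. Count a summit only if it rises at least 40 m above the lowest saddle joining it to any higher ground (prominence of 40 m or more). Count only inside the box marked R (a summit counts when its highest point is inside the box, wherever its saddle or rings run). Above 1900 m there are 1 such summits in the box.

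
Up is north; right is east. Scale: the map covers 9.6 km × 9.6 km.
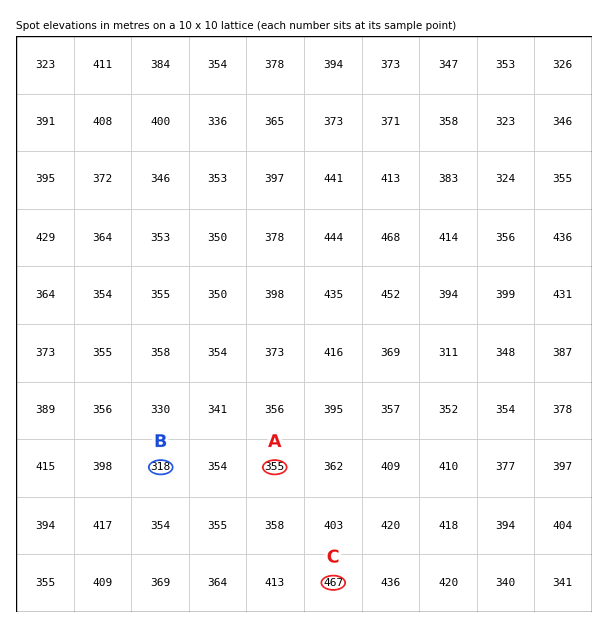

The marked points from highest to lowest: C A B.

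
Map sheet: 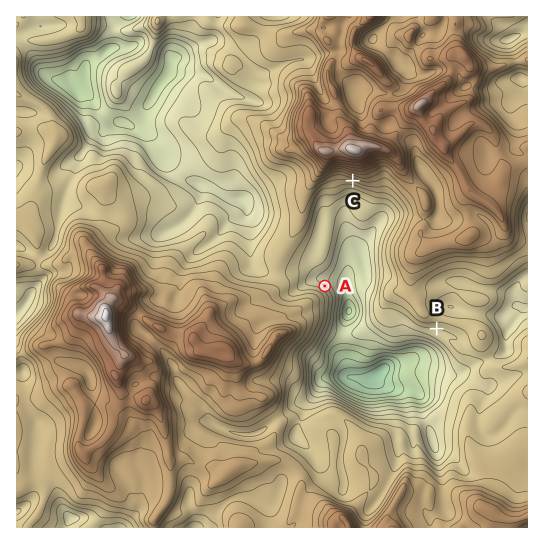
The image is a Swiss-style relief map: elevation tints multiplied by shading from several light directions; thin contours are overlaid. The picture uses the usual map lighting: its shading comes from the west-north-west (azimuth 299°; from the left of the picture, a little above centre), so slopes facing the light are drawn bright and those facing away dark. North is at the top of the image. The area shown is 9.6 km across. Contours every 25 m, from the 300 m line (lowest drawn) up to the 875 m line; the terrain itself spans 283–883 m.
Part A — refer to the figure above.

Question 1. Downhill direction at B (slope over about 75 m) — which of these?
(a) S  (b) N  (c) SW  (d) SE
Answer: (a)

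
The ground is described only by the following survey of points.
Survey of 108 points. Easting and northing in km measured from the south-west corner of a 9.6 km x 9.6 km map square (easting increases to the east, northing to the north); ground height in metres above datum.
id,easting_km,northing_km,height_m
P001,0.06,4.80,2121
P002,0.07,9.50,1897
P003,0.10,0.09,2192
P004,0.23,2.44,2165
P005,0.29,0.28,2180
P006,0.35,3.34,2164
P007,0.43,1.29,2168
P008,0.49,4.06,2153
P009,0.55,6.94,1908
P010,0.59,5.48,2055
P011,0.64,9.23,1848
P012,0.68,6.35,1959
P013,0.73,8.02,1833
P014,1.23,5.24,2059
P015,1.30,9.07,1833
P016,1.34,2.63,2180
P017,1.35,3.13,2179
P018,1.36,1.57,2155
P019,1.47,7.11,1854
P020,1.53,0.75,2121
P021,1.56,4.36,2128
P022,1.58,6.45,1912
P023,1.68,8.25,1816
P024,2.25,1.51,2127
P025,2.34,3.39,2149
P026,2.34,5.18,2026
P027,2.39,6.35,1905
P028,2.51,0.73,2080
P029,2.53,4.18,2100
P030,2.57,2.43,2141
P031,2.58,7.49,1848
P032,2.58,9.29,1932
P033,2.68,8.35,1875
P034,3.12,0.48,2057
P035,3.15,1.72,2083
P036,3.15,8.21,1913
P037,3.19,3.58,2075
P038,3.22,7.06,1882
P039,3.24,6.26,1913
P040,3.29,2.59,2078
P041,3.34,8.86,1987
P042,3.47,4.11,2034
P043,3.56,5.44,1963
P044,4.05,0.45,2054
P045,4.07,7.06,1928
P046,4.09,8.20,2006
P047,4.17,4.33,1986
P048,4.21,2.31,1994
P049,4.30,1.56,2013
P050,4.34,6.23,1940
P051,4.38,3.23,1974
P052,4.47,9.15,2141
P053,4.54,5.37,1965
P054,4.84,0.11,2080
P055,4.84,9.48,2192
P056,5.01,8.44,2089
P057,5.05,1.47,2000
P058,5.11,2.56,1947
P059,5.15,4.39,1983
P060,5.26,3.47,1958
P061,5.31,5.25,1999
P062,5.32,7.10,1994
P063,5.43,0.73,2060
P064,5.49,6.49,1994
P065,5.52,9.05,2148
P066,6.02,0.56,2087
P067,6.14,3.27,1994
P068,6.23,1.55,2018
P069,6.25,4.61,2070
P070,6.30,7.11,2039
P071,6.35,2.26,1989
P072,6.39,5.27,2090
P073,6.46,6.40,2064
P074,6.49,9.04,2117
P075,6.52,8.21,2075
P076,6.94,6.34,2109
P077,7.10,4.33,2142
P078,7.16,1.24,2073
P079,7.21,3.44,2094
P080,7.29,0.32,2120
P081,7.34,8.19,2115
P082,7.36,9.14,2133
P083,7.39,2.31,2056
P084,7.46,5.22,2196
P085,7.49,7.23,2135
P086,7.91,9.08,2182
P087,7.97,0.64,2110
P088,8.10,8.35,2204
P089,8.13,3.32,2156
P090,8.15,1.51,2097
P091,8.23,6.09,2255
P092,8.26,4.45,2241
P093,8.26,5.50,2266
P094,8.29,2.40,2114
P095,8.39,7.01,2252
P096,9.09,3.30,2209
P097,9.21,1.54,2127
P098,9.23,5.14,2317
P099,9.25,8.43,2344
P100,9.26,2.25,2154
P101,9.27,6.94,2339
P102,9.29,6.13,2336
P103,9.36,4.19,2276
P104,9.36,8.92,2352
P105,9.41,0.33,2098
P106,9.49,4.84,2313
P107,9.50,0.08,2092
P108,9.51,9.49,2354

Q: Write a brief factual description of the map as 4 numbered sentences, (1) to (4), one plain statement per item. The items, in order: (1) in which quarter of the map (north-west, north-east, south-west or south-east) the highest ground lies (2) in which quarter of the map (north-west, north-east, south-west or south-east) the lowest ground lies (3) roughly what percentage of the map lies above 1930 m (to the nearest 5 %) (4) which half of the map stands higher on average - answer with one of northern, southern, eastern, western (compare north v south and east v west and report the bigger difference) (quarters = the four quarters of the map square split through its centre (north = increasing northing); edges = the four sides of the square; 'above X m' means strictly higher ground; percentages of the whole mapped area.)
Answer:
(1) The highest ground is in the north-east quarter.
(2) The lowest ground is in the north-west quarter.
(3) Ground above 1930 m makes up about 90 % of the sheet.
(4) On average the eastern half of the map is the higher ground.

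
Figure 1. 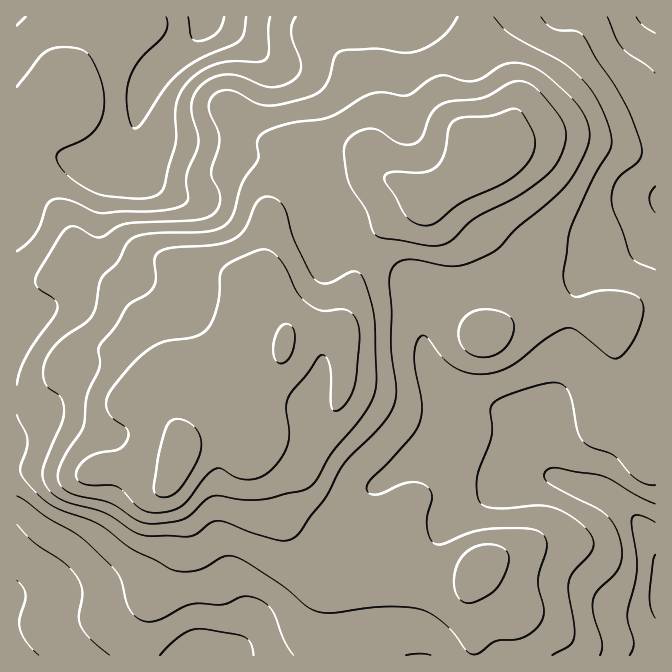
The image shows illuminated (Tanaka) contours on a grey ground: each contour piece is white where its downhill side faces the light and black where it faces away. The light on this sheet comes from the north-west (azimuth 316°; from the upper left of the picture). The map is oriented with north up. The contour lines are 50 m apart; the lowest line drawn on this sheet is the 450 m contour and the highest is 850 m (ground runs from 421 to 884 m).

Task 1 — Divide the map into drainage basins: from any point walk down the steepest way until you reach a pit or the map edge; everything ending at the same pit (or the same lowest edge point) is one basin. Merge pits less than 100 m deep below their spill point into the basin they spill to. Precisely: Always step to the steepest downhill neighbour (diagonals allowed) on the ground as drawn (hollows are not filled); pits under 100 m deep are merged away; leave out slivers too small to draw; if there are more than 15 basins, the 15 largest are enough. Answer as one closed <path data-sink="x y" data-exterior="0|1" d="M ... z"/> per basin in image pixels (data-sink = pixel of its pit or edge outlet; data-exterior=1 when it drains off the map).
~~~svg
<path data-sink="205 17" data-exterior="1" d="M474 16l-457 0-1 386 12 1 12-5 13-13 11-22 10-7 14-5 20 0 17 7 26 27 25 42 8 21 11-5 29 0 31 8 6-6 2-7 4-2 31 3 16-3 19-23 10-23 3-22-3-50 16-56 9-17 26-26 14-10 37-18 31-24-2-17-5-12-16-25-5-18 1-20 7-13 12-15 6-15z"/><path data-sink="655 597" data-exterior="1" d="M430 199l-22 10-21 15-16 16-12 22-16 56 1 35 2 2-2 28-5 17-13 23-12 13-6 2-10 1-31-3-6 6-5 11 5 12 10 12 8 15 7 25 7 13 12 13 22 13 35 3 42 19 34 8 24-2 13-10-6 18 0 18 4 12 2 34 180 0 1-349-12-1-25 8-39 0-26-5-26 0-43 27 1-44-5-29-8-15-35-35z"/><path data-sink="17 655" data-exterior="1" d="M108 351l-20 0-14 5-10 7-11 22-13 13-12 5-12 0 1 253 457-1 0-20-5-25 0-18 5-16-6 5-14 5-27-2-23-6-42-19-28-1-14-5-15-10-12-13-7-13-7-25-8-15-10-12-5-12 1-4-7 2-26-8-29 0-11 5-8-21-25-42-26-27z"/><path data-sink="655 17" data-exterior="1" d="M655 16l-181 1-1 20-24 38-1 20 5 18 16 25 5 12 2 17-26 21-18 10-1 4 7 11 35 35 8 15 5 29-1 44 43-27 26 0 26 5 39 0 16-6 21-3z"/>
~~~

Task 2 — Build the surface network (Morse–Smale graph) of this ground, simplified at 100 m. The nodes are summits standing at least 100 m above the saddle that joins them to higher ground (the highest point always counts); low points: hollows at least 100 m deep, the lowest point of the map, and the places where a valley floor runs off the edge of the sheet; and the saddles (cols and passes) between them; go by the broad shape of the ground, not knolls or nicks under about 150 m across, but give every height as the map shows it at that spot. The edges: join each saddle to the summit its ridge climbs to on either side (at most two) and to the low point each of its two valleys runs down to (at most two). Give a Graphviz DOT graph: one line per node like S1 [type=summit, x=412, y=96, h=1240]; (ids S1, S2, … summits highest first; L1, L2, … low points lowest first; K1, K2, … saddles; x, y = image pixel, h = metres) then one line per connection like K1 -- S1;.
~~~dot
graph terrain {
  S1 [type=summit, x=182, y=452, h=884];
  L1 [type=low, x=205, y=17, h=421];
  L2 [type=low, x=655, y=597, h=434];
  L3 [type=low, x=655, y=17, h=478];
  L4 [type=low, x=17, y=655, h=481];
  K1 [type=saddle, x=364, y=252, h=742];
  K2 [type=saddle, x=474, y=655, h=649];
  K3 [type=saddle, x=655, y=307, h=637];
  K1 -- S1;
  K1 -- L1;
  K1 -- L2;
  K2 -- S1;
  K2 -- L2;
  K2 -- L4;
  K3 -- S1;
  K3 -- L2;
  K3 -- L3;
}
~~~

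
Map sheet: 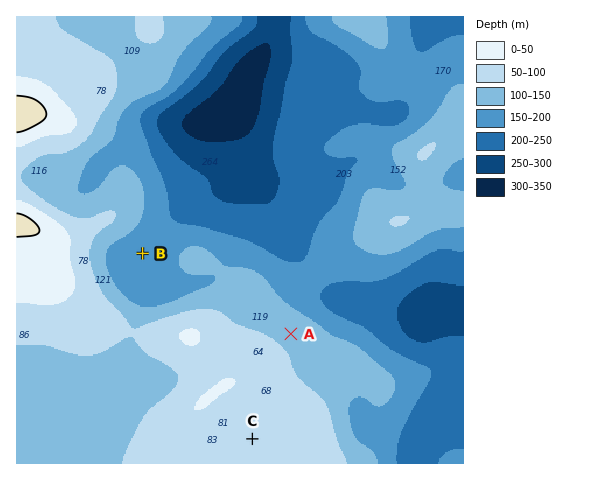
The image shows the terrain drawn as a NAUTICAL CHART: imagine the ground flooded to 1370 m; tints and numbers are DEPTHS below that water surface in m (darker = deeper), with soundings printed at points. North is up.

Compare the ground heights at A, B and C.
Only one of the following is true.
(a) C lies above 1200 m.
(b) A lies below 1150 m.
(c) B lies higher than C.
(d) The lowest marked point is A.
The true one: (a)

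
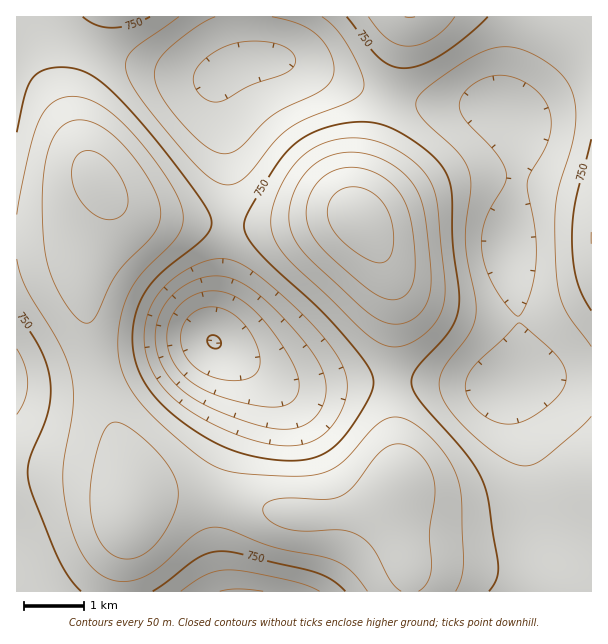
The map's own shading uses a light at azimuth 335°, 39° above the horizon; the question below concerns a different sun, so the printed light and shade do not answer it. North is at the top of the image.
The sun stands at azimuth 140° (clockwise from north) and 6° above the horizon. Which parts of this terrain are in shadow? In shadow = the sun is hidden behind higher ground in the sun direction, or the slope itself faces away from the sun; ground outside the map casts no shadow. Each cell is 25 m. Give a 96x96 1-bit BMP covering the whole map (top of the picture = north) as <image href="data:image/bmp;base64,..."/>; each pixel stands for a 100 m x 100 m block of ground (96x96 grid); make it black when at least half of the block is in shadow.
<image width="96" height="96" href="data:image/bmp;base64,Qk2+BAAAAAAAAD4AAAAoAAAAYAAAAGAAAAABAAEAAAAAAIAEAAATCwAAEwsAAAIAAAAAAAAA////AAAAAAAAAAAAAAAAAAAAAAAAAAAAAAAAAAAAAAAAAAAAAAAAAAAAAAAAAAAAAAAAAAAAAAAAAAAAAAAAAAAAAAAAAAAAAAAAAAAAAAAAAAAAAAAAAAAAAAAAAAAAAAAAAAAAAAAAAAAAAAAAAAAAAAAAAAAAAAAAAAAAAAAAAAAAAAAAAAAAAAAAAAAAAAAAAAAAAAAAAAAAAAAAAAAAAAAAAAAAAAAAAAAAAAAAAAAAAAAAAAAAAAAAAAAAAAAAAAAAAAAAAAAAAAAAAAAAAAAAAAAAAA+AAAAAAAAAAAAAAH/8AAAAAAAAAAAAAP//gAAAAAAAAAAAAf//wAAAAAAAAAAAA///4AAAAAAAAAAAA///8AAAAAAAAAAAB///+AAAAAAAAAAAD////AAAAAAAAAAAD////AAAAAAAAAAAH////AAAAAAAAAAAH////AAAAAAAAAAAP////AAAAAAAAAAAf////AAAAAAAAAAAf///+AAAAAAAAAAA////8AAAAAAAAAAB////4AAAAAAAAAAB////wAAAAAAAAAAD////gAAAAAAAAAAD////AAAAAAAAAAAD///8AAAAAAAAAAAH///4AAAAAAAAAAAH///gAAAAAAAAAAAD//+AAAAAAAAAAAAD//wAAAAAAAAAAAAB/8AAAAAAAAAAAAAAfAAAAAAAAAAAAAAAAAAAAAAAAAAAAAAAAAAAAAAAAAAAAAAAAAAAAAAAAAAAAAAAAAAAAAAAAAAAAAAAAAAAAAAAAAAAAAAAAAAAAAAAAAAAAAAAAAAAAAAAAAAAAAAAAAAAAAAAAAAAAAAAAAAAAAAAAAAAAAAAAAAAAAAAAAAAAAAAAAAAAAAAAAAAAAAAAAAAAAAAAAAAAAAAAAAAAAAAAAAAAAAAAAAAAAAAAHAAAAAAAAAAAAAAAPgAAAAAAAAAAAAAAPgAAAAAAAAAAAAAAPwAAAAAAAAAAAAAAP4AAAAAAAAAAAAAAP4AAAAAAH4AAAAAAP8AAAAAAP+AAAAAAP+AAAAAAf/gAAAAAP/AAAAAA//4AAAAAP/AAAAAB//8AAAAAP/gAAAAD//+AAAAAf/wAAAAD///AAAAAf/wAAAAH///gAAAAf/4AAAAH///wAAAAf/8AAAAP///4AAAAf/8AAAAP///8AAAA//+AAAAf///8AAAA///AAAAf///8AAAA///AAAA////8AAAA///gAAA////8AAAA///gAAA////4AAAA///wAAB////4AAAA///wAAB////wAAAAf//gAAB////gAAAAHz/gAAD////gAAAAAD/AAAD////AAAAAAD+AAAD///+AAAAAAD8AAAD///8AAAAAADgAAAD///4AAAAAAAAAAAD///wAAAAAAAAAAAD///gAAAAAAAAAAAD//+AAAAAAAAAAAAB//8AAAAAAAAAAAAA//wAAAAAAAAAAAAAf+AAAAAAAAAAAAAAHgAAAAAAAAAAAAAAAAAAAAAAAAAAAAAAAAAAAAAAAAAAAAAAAAAAAAAAAAA="/>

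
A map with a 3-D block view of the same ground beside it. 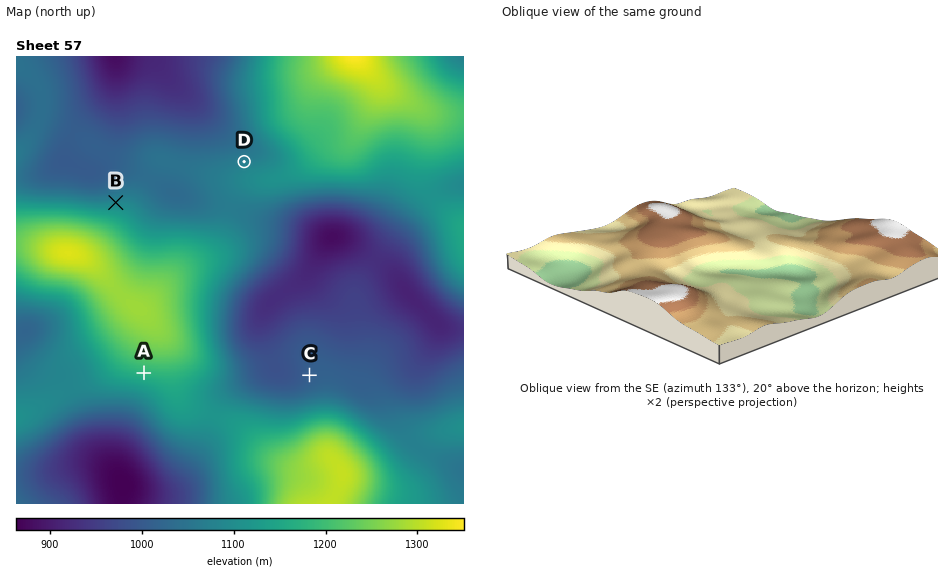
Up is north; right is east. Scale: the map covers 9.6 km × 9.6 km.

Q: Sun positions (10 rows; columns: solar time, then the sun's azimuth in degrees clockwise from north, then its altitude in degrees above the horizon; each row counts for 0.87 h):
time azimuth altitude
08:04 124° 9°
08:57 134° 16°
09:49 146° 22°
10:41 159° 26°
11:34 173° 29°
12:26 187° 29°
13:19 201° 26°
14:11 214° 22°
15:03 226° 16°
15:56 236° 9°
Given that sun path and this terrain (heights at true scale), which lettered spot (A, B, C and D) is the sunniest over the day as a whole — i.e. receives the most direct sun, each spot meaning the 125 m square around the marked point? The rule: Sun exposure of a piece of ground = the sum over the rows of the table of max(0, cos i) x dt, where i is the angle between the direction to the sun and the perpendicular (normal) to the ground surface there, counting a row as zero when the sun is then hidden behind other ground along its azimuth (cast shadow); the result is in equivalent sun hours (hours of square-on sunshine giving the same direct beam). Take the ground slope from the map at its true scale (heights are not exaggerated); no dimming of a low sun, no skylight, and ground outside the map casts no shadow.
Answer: A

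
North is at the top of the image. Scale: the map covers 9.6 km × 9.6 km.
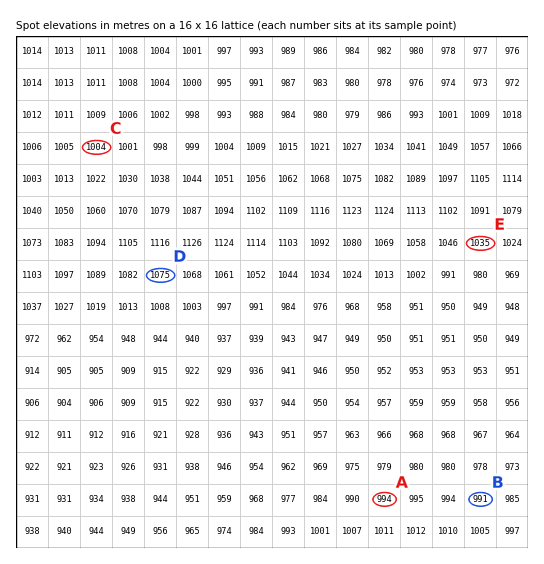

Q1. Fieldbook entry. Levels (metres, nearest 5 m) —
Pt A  995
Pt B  990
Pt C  1005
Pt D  1075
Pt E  1035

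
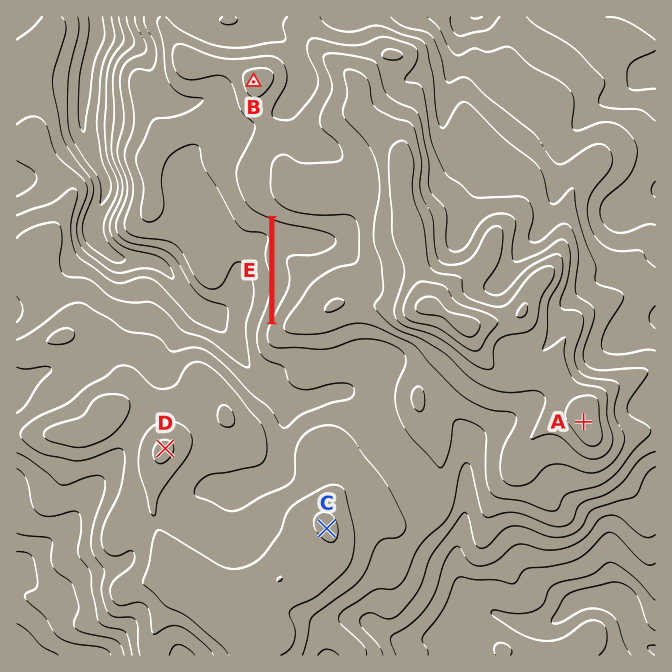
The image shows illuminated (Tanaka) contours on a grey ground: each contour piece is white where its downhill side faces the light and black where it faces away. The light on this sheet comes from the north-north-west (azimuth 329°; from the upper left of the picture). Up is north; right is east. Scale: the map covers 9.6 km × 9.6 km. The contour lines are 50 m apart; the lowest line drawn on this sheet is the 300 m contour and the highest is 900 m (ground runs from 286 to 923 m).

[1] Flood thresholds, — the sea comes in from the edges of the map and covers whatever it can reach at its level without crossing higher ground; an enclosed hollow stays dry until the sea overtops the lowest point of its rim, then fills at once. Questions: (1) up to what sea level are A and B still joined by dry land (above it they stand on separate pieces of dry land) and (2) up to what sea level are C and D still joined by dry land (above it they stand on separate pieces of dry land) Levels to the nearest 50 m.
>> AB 650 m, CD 700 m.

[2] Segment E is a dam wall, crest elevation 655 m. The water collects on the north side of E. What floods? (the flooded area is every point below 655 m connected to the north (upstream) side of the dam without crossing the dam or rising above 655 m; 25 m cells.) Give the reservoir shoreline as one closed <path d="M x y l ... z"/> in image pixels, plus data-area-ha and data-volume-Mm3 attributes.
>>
<path d="M277 219l-3 1 1 96 16-31 0-22 4-4 13 0 2-1 12-2 13-7 4-4 0-8-7-6-12-2-2-1-6 0-2-2-8 0-2-2-8 0-8-3-6 0-1-2z" data-area-ha="60" data-volume-Mm3="10.50"/>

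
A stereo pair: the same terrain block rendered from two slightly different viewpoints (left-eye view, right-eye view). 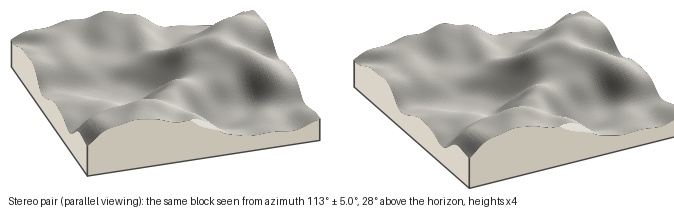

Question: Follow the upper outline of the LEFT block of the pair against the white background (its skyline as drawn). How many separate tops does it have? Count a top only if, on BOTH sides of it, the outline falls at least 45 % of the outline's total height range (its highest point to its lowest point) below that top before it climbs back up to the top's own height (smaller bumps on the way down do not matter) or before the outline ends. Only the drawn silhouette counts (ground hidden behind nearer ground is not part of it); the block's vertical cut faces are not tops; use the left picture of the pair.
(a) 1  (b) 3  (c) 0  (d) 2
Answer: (c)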